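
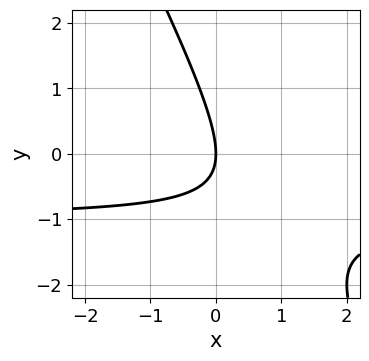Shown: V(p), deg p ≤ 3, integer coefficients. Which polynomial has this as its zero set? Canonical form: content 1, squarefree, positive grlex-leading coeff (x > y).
2*x*y + y^2 + 2*x

The degree is 2 — a generic line meets the curve in up to 2 points.
From the axis intercepts and sections: it meets the y-axis at y = 0 (among the integer gridlines); one x-axis crossing is at x = 0.
Together with the visible shape, these determine p as stated.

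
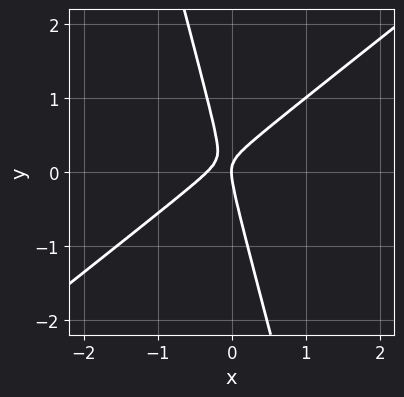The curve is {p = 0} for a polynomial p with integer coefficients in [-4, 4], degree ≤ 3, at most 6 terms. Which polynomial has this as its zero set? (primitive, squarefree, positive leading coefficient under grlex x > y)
3*x^2 - 3*x*y - y^2 + x

Degree: no degree-1 curve has this shape, so deg p = 2.
Checking where it meets the axes: it crosses the y-axis at the gridline y = 0; one x-axis crossing is at x = 0.
Together with the visible shape, these determine p as stated.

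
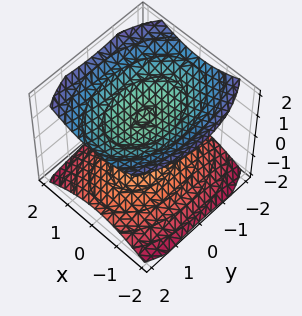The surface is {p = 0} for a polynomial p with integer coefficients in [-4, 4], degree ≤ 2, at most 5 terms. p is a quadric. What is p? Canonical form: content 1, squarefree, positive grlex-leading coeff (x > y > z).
2*x^2 + y^2 - 3*z^2 + 3

First, there are 2 components.
Then, the degree is 2 — two sheets facing apart; a quadric.
Then, symmetries: mirror symmetry x ↦ −x ⇒ only even powers of x; the z ↦ −z reflection is a symmetry, so z appears only in even powers; it's symmetric under y → −y, forcing even powers of y.
Next, observable constraints: it misses every integer gridline on the x-axis; among the integer gridlines, it crosses the z-axis at z ∈ {-1, 1}.
Finally, together with the visible shape, these determine p as stated.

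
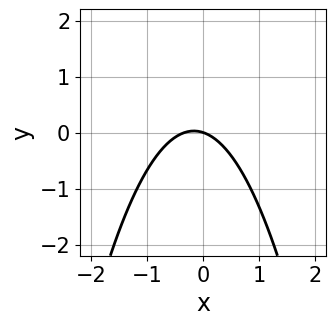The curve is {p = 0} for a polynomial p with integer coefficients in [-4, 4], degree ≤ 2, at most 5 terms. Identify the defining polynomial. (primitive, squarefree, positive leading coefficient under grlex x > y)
3*x^2 + x + 3*y

(a) deg p = 2.
(b) From the visible intercepts: it meets the y-axis at y = 0 (among the integer gridlines); one x-axis crossing is at x = 0.
(c) Putting this together gives p.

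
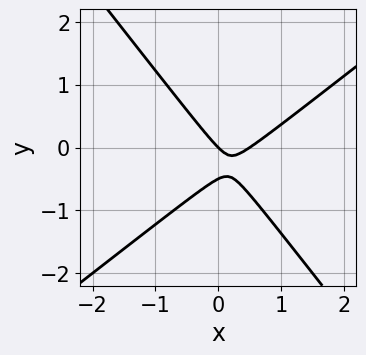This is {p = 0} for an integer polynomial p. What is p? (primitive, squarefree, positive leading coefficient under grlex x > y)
1. Degree: the shape is more complex than any degree-1 curve, so deg p = 2.
2. Against the integer gridlines: one x-axis crossing is at x = 0; one y-axis crossing is at y = 0.
3. Fitting integer coefficients to these (and the overall shape) gives p.

2*x^2 - x*y - 2*y^2 - x - y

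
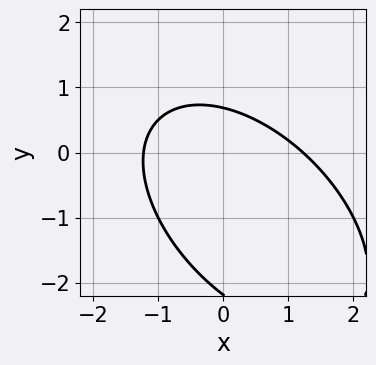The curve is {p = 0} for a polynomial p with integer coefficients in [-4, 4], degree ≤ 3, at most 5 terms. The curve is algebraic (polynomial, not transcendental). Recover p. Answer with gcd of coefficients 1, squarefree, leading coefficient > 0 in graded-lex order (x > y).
First, the degree is 2 — a generic line meets the curve in up to 2 points.
Finally, solving for integer coefficients yields p as stated.

2*x^2 + 2*x*y + 2*y^2 + 3*y - 3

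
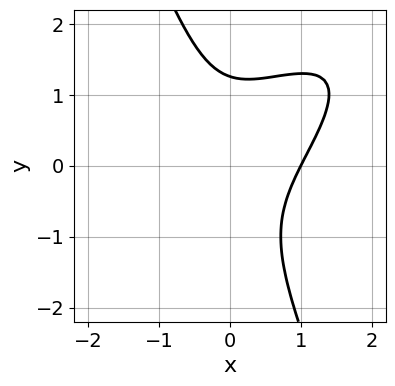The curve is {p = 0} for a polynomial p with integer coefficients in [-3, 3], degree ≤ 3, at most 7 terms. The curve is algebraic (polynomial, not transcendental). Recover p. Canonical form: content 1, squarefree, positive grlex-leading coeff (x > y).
2*x^3 - 3*x^2*y + x*y^2 + y^3 - 2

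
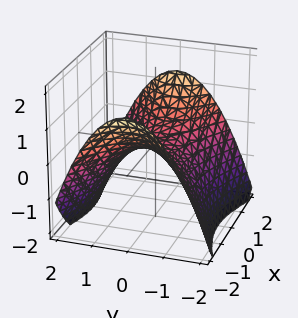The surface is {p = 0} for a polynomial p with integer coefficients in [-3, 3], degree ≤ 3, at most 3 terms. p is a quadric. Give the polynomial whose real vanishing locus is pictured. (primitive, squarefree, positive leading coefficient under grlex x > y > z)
1. The degree is 2 — a hyperbolic paraboloid; a quadric.
2. Symmetries: mirror symmetry x ↦ −x ⇒ only even powers of x; it's symmetric under y → −y, forcing even powers of y.
3. Reading off the gridlines: it crosses the z-axis at the gridline z = 0; one y-axis crossing is at y = 0.
4. Solving for integer coefficients yields p as stated.

x^2 - 2*y^2 - 3*z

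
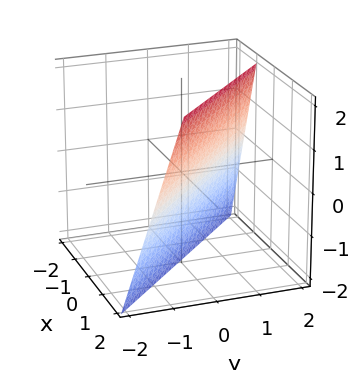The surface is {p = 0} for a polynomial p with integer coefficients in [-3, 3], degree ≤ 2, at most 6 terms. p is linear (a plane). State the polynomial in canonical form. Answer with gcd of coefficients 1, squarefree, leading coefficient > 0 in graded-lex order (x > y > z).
3*x + 3*y - z - 2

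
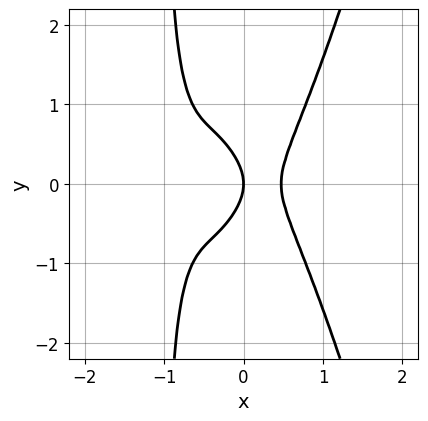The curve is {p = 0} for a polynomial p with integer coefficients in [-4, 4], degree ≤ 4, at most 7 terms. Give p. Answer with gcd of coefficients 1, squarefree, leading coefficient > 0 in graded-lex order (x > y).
3*x^4 + 3*x^3 - x*y^2 - y^2 - x

The degree is 4 — the shape is more complex than any degree-3 curve.
Symmetries: it's symmetric under y → −y, forcing even powers of y.
Observable constraints: it crosses the y-axis at the gridline y = 0; it meets the x-axis at x = 0 (among the integer gridlines).
Putting this together gives p.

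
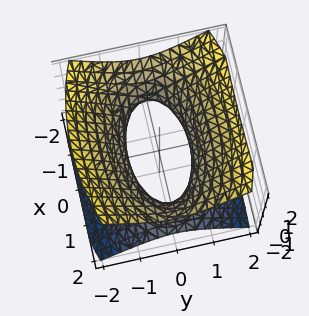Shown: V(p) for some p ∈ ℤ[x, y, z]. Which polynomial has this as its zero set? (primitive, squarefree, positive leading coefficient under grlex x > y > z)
x^2 + 3*y^2 - 3*z^2 - 2

First, degree: an hourglass — one-sheet hyperboloid; a quadric, so deg p = 2.
Next, symmetries: it's symmetric under z → −z, forcing even powers of z; mirror symmetry x ↦ −x ⇒ only even powers of x; the y ↦ −y reflection is a symmetry, so y appears only in even powers.
Then, reading off the gridlines: the surface avoids every integer z-axis point in the box.
Finally, fitting integer coefficients to these (and the overall shape) gives p.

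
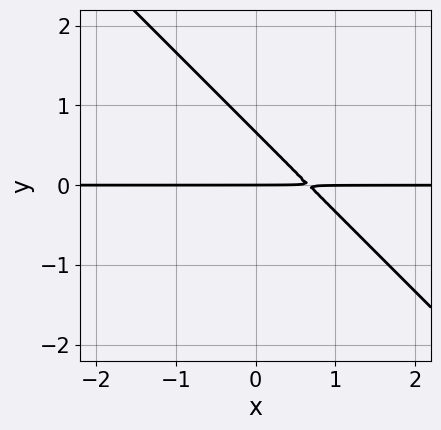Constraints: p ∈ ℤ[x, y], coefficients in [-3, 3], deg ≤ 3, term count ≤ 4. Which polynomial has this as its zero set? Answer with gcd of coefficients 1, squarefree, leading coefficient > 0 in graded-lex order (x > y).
(a) deg p = 2. The shape is more complex than any degree-1 curve.
(b) From the axis intercepts and sections: every point of the x-axis in the box is on the curve; it crosses the y-axis at the gridline y = 0.
(c) Solving for integer coefficients yields p as stated.

3*x*y + 3*y^2 - 2*y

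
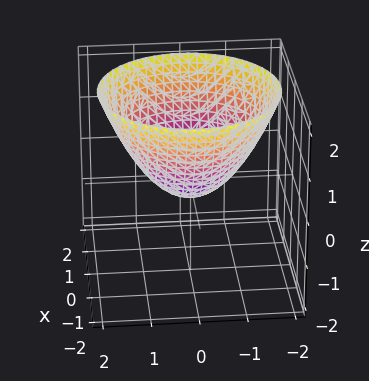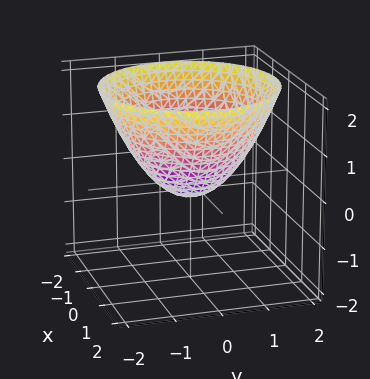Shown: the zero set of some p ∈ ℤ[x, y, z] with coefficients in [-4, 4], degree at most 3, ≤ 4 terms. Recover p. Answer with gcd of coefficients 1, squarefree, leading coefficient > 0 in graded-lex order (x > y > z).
2*x^2 + 2*y^2 - 3*z - 1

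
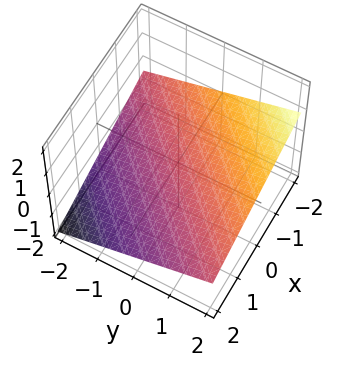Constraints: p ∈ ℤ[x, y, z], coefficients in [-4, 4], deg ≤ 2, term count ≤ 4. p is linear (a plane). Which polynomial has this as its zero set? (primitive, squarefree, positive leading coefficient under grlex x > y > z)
x - y + 3*z + 2

First, the degree is 1 — the surface is flat (a plane).
Then, observable constraints: one y-axis crossing is at y = 2; one x-axis crossing is at x = -2.
Finally, these observations pin down the coefficients.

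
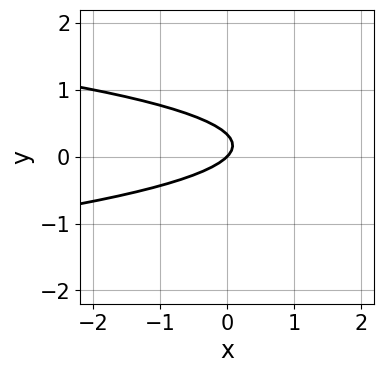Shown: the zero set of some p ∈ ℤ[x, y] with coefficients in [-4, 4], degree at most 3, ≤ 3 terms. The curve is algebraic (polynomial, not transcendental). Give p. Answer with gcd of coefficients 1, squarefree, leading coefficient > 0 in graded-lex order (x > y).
1. The degree is 2 — the shape is more complex than any degree-1 curve.
2. Observable constraints: it crosses the y-axis at the gridline y = 0; it meets the x-axis at x = 0 (among the integer gridlines).
3. The integer polynomial consistent with all of this is the stated p.

3*y^2 + x - y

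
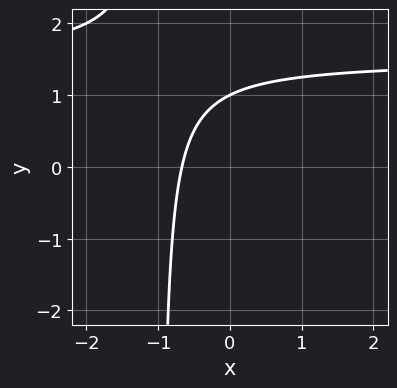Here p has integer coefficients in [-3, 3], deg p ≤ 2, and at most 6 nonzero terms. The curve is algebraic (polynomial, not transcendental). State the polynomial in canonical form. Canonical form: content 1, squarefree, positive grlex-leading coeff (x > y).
2*x*y - 3*x + 2*y - 2

(a) The degree is 2 — no degree-1 curve has this shape.
(b) Against the integer gridlines: one y-axis crossing is at y = 1.
(c) These observations pin down the coefficients.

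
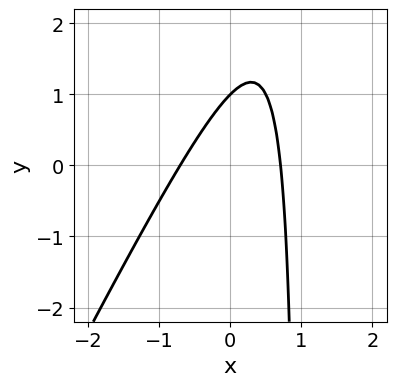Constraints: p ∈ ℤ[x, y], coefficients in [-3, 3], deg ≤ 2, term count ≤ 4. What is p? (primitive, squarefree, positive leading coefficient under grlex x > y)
2*x^2 - x*y + y - 1

(a) The degree is 2 — no degree-1 curve has this shape.
(b) Observable constraints: one y-axis crossing is at y = 1.
(c) Fitting integer coefficients to these (and the overall shape) gives p.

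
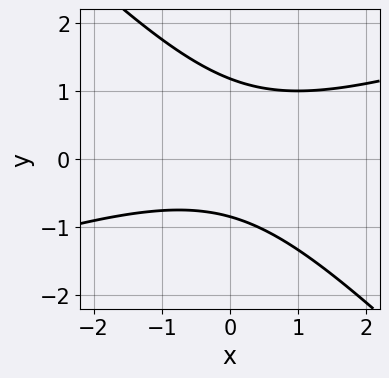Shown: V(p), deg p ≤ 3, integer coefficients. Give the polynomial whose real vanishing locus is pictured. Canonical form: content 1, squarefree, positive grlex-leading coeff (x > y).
x^2 - 2*x*y - 3*y^2 + y + 3

First, deg p = 2.
Next, observable constraints: the curve avoids every integer x-axis point in the box.
Finally, solving for integer coefficients yields p as stated.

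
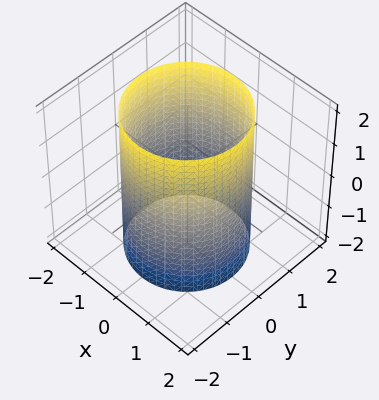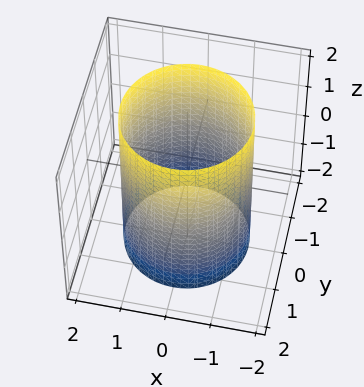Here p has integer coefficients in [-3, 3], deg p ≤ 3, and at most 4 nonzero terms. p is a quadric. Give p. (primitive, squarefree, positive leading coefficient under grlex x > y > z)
First, degree: a cylinder; a quadric, so deg p = 2.
Next, symmetries: it's symmetric under z → −z, forcing even powers of z; rotational symmetry about the z-axis ⇒ p depends on x, y only through x² + y².
Then, against the integer gridlines: the surface avoids every integer z-axis point in the box; a circular section at z = 1 has radius between 1 and 2.
Finally, putting this together gives p.

x^2 + y^2 - 2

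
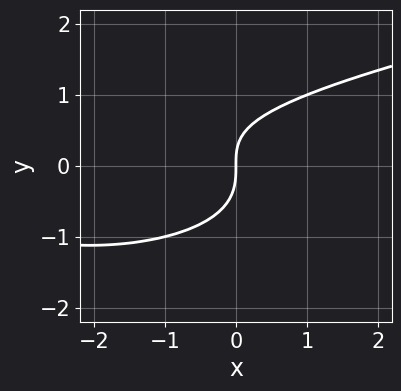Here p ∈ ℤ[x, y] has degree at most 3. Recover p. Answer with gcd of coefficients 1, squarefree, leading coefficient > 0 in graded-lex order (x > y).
1. deg p = 3.
2. Against the integer gridlines: one y-axis crossing is at y = 0; it crosses the x-axis at the gridline x = 0.
3. Assembling these constraints gives the stated polynomial.

3*y^3 - x^2 + x*y - 3*x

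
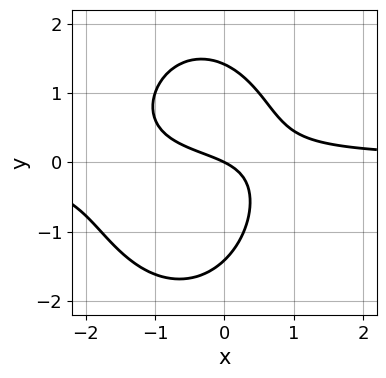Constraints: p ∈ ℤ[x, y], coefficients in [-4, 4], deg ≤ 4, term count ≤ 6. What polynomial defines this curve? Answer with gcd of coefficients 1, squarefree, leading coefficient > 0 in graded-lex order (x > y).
First, deg p = 3. A generic line meets the curve in up to 3 points.
Next, observable constraints: one y-axis crossing is at y = 0; it meets the x-axis at x = 0 (among the integer gridlines).
Finally, assembling these constraints gives the stated polynomial.

2*x^2*y + y^3 + 2*x*y - x - 2*y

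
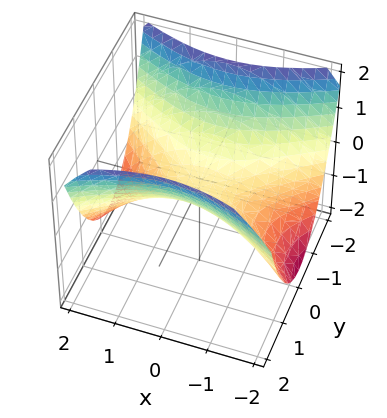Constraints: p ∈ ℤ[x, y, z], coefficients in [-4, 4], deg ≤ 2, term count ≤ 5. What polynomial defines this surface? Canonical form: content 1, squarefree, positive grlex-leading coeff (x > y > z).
x^2 - 2*y^2 + 3*z

1. deg p = 2. A hyperbolic paraboloid; a quadric.
2. Symmetries: it's symmetric under y → −y, forcing even powers of y; it's symmetric under x → −x, forcing even powers of x.
3. From the axis intercepts and sections: it crosses the z-axis at the gridline z = 0; it meets the y-axis at y = 0 (among the integer gridlines); one x-axis crossing is at x = 0.
4. Together with the visible shape, these determine p as stated.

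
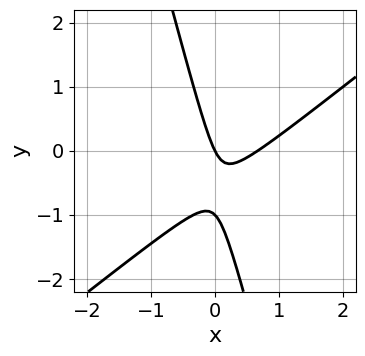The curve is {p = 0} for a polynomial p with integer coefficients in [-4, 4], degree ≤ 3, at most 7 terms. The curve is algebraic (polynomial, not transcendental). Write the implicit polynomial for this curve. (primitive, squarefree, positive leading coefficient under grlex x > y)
3*x^2 - 3*x*y - y^2 - 2*x - y

(a) The degree is 2 — the shape is more complex than any degree-1 curve.
(b) Observable constraints: it meets the x-axis at x = 0 (among the integer gridlines); the y-axis gridline crossings are at y ∈ {-1, 0}.
(c) Solving for integer coefficients yields p as stated.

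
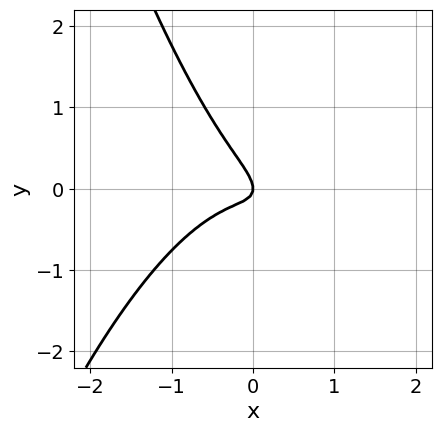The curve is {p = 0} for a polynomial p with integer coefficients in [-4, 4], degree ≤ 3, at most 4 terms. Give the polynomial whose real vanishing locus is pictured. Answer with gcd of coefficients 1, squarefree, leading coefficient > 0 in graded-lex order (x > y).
3*x^3 + 3*x*y + 3*y^2 + x

Degree: no degree-2 curve has this shape, so deg p = 3.
From the axis intercepts and sections: one y-axis crossing is at y = 0; one x-axis crossing is at x = 0.
Together with the visible shape, these determine p as stated.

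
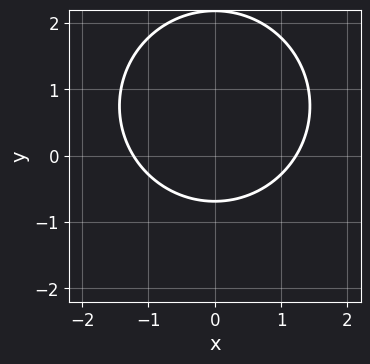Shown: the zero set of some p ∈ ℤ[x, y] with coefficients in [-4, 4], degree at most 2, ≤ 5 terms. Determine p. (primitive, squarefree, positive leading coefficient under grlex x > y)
2*x^2 + 2*y^2 - 3*y - 3

1. The degree is 2 — the shape is more complex than any degree-1 curve.
2. Symmetries: mirror symmetry x ↦ −x ⇒ only even powers of x.
3. Fitting integer coefficients to these (and the overall shape) gives p.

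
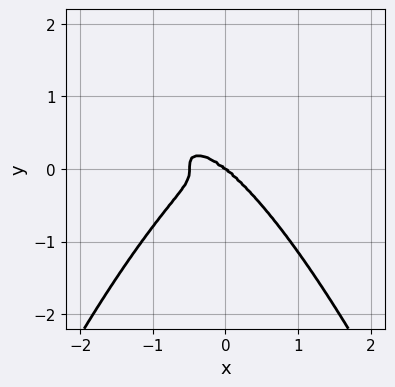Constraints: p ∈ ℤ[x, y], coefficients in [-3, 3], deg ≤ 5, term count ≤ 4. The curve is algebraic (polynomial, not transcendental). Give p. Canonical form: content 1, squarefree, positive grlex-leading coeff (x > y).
First, deg p = 4. No degree-3 curve has this shape.
Next, against the integer gridlines: it crosses the x-axis at the gridline x = 0; one y-axis crossing is at y = 0.
Finally, putting this together gives p.

2*x^4 + x^3 + 2*y^3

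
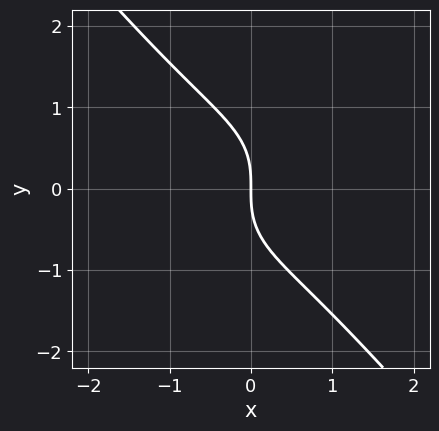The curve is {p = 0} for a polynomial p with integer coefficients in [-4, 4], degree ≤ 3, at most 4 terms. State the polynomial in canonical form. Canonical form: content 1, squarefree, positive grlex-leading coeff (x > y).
First, degree: a generic line meets the curve in up to 3 points, so deg p = 3.
Next, from the visible intercepts: it crosses the y-axis at the gridline y = 0; one x-axis crossing is at x = 0.
Finally, these observations pin down the coefficients.

2*x^3 + x*y^2 + 2*y^3 + 3*x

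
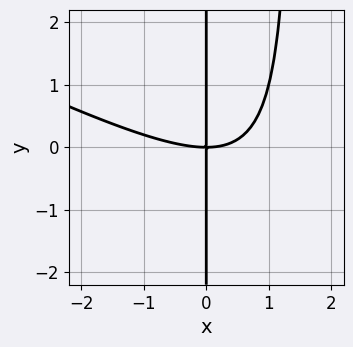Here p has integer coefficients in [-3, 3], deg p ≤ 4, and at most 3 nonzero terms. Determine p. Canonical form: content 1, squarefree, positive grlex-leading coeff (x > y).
(a) The degree is 3 — a generic line meets the curve in up to 3 points.
(b) Observable constraints: it meets the x-axis at x = 0 (among the integer gridlines); every point of the y-axis in the box is on the curve.
(c) These observations pin down the coefficients.

x^3 + 2*x^2*y - 3*x*y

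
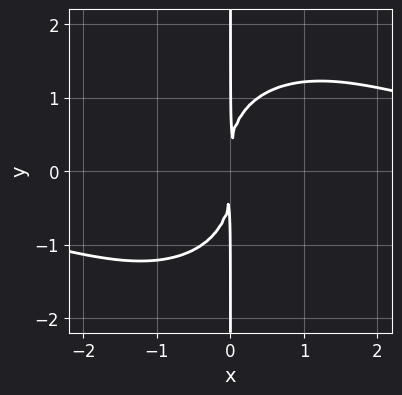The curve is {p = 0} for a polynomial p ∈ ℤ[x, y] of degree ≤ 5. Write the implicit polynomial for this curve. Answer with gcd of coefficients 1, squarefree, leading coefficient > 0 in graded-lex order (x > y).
(a) The degree is 4 — no degree-3 curve has this shape.
(b) From the visible intercepts: the visible y-axis segment lies entirely on the curve.
(c) Putting this together gives p.

x^3*y + x*y^3 - 3*x^2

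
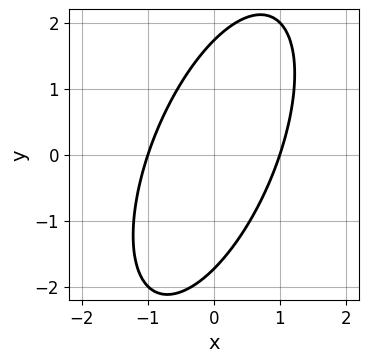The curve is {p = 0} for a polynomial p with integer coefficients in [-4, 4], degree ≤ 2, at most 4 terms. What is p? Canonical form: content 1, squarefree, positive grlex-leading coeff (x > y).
3*x^2 - 2*x*y + y^2 - 3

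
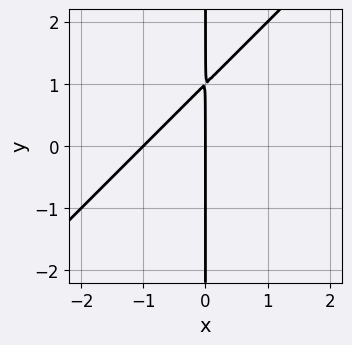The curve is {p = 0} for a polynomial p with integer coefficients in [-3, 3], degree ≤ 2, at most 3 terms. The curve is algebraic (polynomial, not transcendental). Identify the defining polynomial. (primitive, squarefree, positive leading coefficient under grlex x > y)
x^2 - x*y + x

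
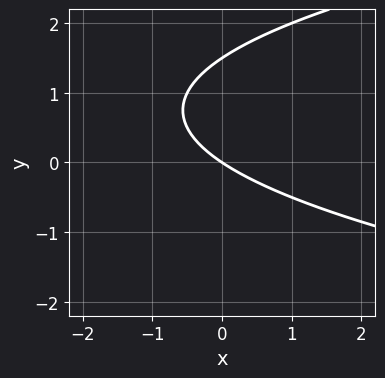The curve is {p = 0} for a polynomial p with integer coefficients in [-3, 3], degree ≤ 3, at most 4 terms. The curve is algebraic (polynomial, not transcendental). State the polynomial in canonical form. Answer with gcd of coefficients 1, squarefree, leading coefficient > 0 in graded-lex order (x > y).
2*y^2 - 2*x - 3*y

First, degree: no degree-1 curve has this shape, so deg p = 2.
Then, from the visible intercepts: it meets the x-axis at x = 0 (among the integer gridlines); one y-axis crossing is at y = 0.
Finally, matching integer coefficients to the picture gives p.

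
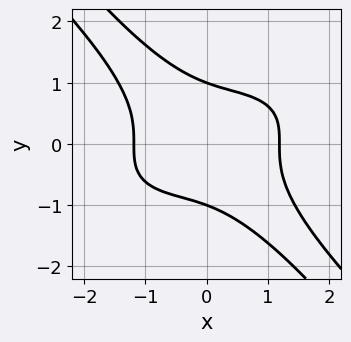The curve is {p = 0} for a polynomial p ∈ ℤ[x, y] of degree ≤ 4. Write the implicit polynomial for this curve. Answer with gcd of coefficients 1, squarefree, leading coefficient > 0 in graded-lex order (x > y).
First, the degree is 4 — a generic line meets the curve in up to 4 points.
Then, from the axis intercepts and sections: the y-axis gridline crossings are at y ∈ {-1, 1}.
Finally, solving for integer coefficients yields p as stated.

x^4 + 3*x*y^3 + 2*y^4 - 2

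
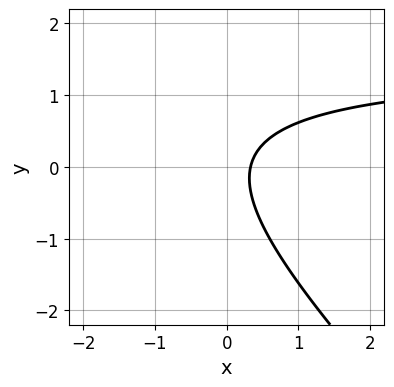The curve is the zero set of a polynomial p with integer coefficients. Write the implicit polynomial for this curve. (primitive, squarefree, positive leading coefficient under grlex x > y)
2*x*y + 2*y^2 - 3*x + 1

(a) The degree is 2 — the shape is more complex than any degree-1 curve.
(b) From the axis intercepts and sections: the curve avoids every integer y-axis point in the box.
(c) Assembling these constraints gives the stated polynomial.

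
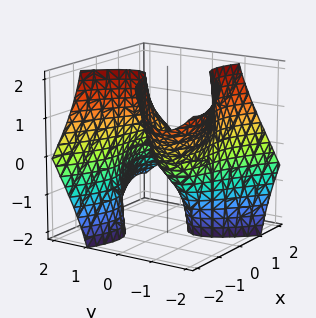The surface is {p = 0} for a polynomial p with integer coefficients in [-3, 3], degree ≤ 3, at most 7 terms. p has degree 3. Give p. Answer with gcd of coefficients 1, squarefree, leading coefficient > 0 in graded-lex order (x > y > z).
x^3 + 3*x*y*z + 2*y^3 - 3*y + z

First, deg p = 3. The shape is more complex than any degree-2 surface.
Then, observable constraints: one x-axis crossing is at x = 0; one z-axis crossing is at z = 0; it meets the y-axis at y = 0 (among the integer gridlines).
Finally, the integer polynomial consistent with all of this is the stated p.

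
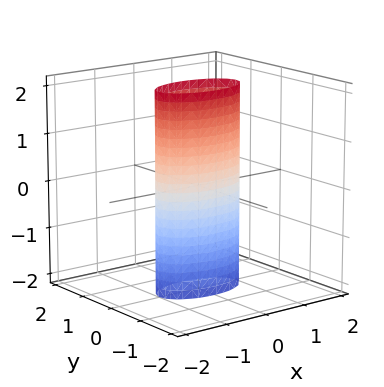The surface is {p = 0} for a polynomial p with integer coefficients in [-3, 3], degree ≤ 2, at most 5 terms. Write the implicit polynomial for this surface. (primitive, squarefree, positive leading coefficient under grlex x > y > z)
x^2 + 3*y^2 - 1

Degree: constant cross-section along one axis; a quadric, so deg p = 2.
Symmetries: the z ↦ −z reflection is a symmetry, so z appears only in even powers; the x ↦ −x reflection is a symmetry, so x appears only in even powers; mirror symmetry y ↦ −y ⇒ only even powers of y.
From the axis intercepts and sections: it misses every integer gridline on the z-axis; the x-axis gridline crossings are at x ∈ {-1, 1}.
Solving for integer coefficients yields p as stated.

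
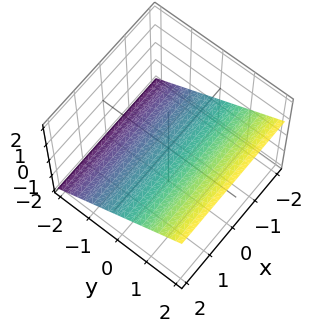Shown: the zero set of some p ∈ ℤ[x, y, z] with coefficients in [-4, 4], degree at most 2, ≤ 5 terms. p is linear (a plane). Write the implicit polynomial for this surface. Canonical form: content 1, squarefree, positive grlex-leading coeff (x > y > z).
First, the degree is 1 — the surface is flat (a plane).
Then, from the axis intercepts and sections: one y-axis crossing is at y = 1; it misses every integer gridline on the x-axis.
Finally, together with the visible shape, these determine p as stated.

2*y - 3*z - 2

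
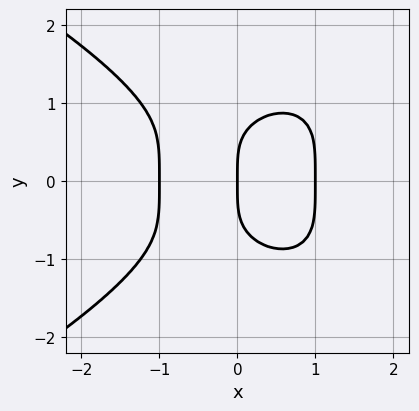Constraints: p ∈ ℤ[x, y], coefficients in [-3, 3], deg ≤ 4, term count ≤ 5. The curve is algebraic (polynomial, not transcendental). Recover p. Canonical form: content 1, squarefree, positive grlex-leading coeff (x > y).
2*y^4 + 3*x^3 - 3*x

1. Degree: the shape is more complex than any degree-3 curve, so deg p = 4.
2. Symmetries: it's symmetric under y → −y, forcing even powers of y.
3. Checking where it meets the axes: it crosses the y-axis at the gridline y = 0; the x-axis gridline crossings are at x ∈ {-1, 0, 1}.
4. Fitting integer coefficients to these (and the overall shape) gives p.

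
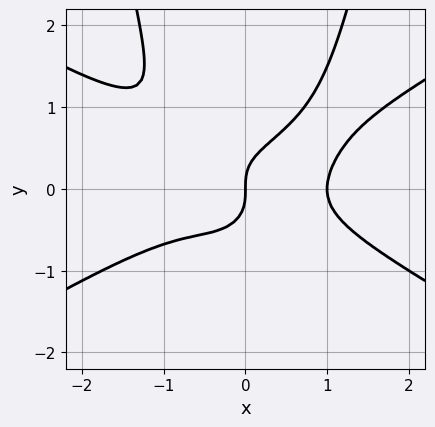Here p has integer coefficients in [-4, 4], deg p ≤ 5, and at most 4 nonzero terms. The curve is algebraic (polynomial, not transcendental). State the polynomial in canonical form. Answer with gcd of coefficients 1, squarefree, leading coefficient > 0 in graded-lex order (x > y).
x^4 - 3*x^2*y^2 + 2*y^3 - x

The degree is 4 — a generic line meets the curve in up to 4 points.
From the visible intercepts: the x-axis gridline crossings are at x ∈ {0, 1}; it meets the y-axis at y = 0 (among the integer gridlines).
Solving for integer coefficients yields p as stated.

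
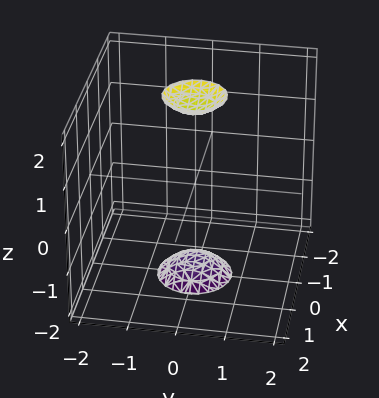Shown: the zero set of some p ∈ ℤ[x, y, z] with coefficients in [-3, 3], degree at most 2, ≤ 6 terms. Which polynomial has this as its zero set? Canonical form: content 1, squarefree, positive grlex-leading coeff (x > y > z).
The picture has 2 separate pieces. They look like related sheets of one shape, so recover p as a whole.
The degree is 2 — two separate bowl-shaped sheets opening away from each other; a quadric.
By symmetry, the surface is invariant under rotation about z: p = q(x² + y², z); the z ↦ −z reflection is a symmetry, so z appears only in even powers.
From the axis intercepts and sections: a circular section at z = 2 has radius between 0 and 1; the surface avoids every integer x-axis point in the box.
These observations pin down the coefficients.

3*x^2 + 3*y^2 - z^2 + 3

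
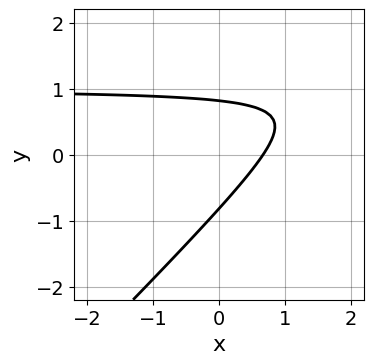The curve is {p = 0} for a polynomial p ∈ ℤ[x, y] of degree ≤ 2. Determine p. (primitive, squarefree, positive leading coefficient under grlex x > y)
(a) deg p = 2. A generic line meets the curve in up to 2 points.
(b) Solving for integer coefficients yields p as stated.

3*x*y - 3*y^2 - 3*x + 2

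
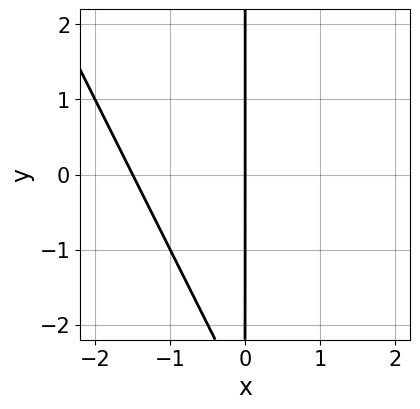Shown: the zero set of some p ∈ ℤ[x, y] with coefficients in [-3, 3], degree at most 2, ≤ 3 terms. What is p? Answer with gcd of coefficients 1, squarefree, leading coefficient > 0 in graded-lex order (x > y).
2*x^2 + x*y + 3*x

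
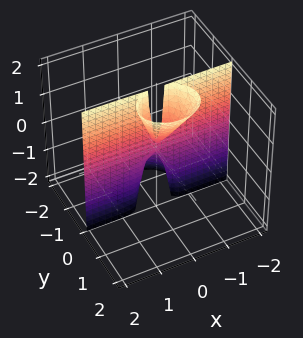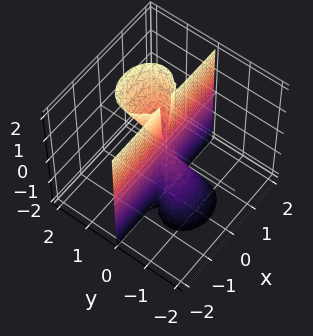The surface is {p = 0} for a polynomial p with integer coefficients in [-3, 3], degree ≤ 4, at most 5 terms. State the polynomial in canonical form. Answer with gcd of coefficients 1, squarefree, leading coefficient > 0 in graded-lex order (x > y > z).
First, degree: the shape is more complex than any degree-2 surface, so deg p = 3.
Then, against the integer gridlines: every point of the z-axis in the box is on the surface; the visible x-axis segment lies entirely on the surface; it crosses the y-axis at the gridline y = 0.
Finally, together with the visible shape, these determine p as stated.

2*x^2*y + 3*y^3 - 2*y^2*z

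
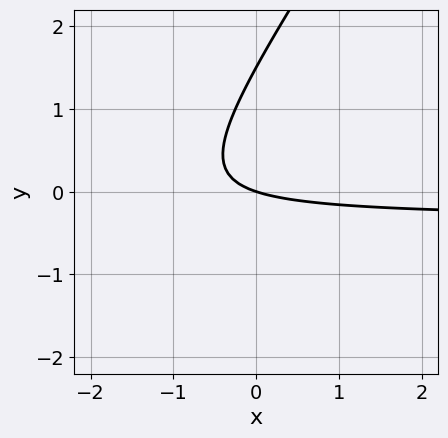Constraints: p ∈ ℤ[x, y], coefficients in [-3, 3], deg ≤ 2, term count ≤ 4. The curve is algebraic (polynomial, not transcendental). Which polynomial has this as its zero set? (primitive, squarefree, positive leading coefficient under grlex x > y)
(a) deg p = 2.
(b) Observable constraints: it meets the x-axis at x = 0 (among the integer gridlines); it meets the y-axis at y = 0 (among the integer gridlines).
(c) Putting this together gives p.

3*x*y - 2*y^2 + x + 3*y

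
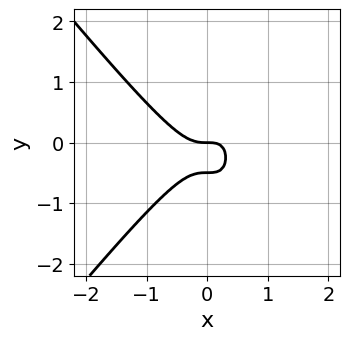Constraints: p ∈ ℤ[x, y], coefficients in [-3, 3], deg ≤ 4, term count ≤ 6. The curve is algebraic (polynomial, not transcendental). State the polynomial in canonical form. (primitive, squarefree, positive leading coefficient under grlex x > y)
3*x^3 - 2*x*y^2 - x*y + 2*y^2 + y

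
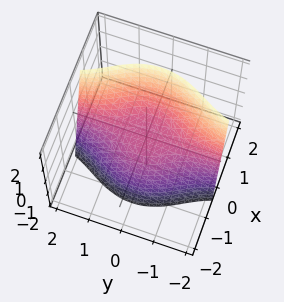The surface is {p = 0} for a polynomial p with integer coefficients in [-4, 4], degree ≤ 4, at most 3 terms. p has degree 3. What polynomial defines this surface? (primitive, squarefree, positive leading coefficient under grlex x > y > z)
x^3 + x*y^2 - z

(a) deg p = 3. The shape is more complex than any degree-2 surface.
(b) Checking where it meets the axes: it meets the x-axis at x = 0 (among the integer gridlines); it crosses the z-axis at the gridline z = 0; the visible y-axis segment lies entirely on the surface.
(c) Matching integer coefficients to the picture gives p.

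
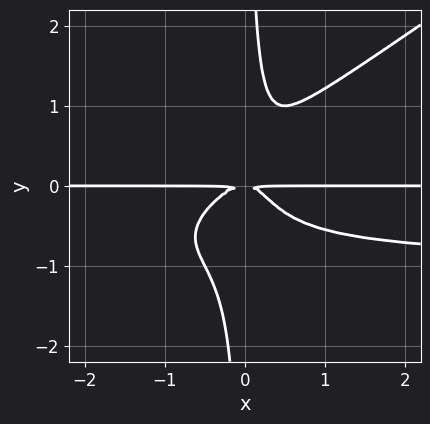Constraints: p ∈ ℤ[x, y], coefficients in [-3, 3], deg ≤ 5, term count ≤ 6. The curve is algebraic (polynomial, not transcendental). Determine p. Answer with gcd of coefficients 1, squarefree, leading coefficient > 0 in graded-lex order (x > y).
deg p = 4. A generic line meets the curve in up to 4 points.
Observable constraints: the visible x-axis segment lies entirely on the curve.
Matching integer coefficients to the picture gives p.

2*x^2*y^2 - 3*x*y^3 + 2*x^2*y - x*y^2 + y^2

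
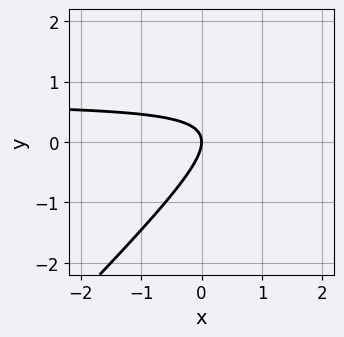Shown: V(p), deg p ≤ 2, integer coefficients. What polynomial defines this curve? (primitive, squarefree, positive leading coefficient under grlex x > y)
First, degree: a generic line meets the curve in up to 2 points, so deg p = 2.
Next, checking where it meets the axes: it crosses the x-axis at the gridline x = 0; one y-axis crossing is at y = 0.
Finally, together with the visible shape, these determine p as stated.

3*x*y - 3*y^2 - 2*x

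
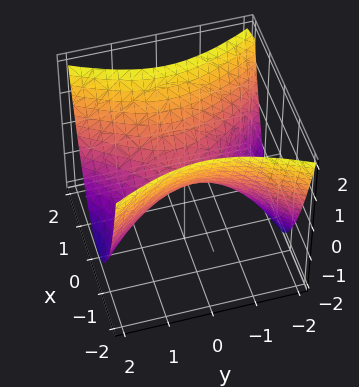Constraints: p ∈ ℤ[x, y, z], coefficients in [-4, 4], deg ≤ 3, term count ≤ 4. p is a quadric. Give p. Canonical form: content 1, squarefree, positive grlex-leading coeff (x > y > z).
(a) The degree is 2 — a saddle surface; a quadric.
(b) Symmetries: mirror symmetry y ↦ −y ⇒ only even powers of y; mirror symmetry x ↦ −x ⇒ only even powers of x.
(c) From the visible intercepts: it crosses the x-axis at the gridline x = 0; it crosses the z-axis at the gridline z = 0; it crosses the y-axis at the gridline y = 0.
(d) Solving for integer coefficients yields p as stated.

2*x^2 - y^2 - 2*z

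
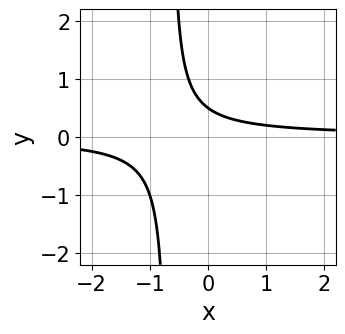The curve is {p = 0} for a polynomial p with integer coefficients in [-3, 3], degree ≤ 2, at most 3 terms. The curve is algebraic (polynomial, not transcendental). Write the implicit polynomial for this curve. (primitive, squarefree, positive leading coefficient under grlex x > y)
3*x*y + 2*y - 1

1. The degree is 2 — a generic line meets the curve in up to 2 points.
2. Observable constraints: it misses every integer gridline on the x-axis.
3. These observations pin down the coefficients.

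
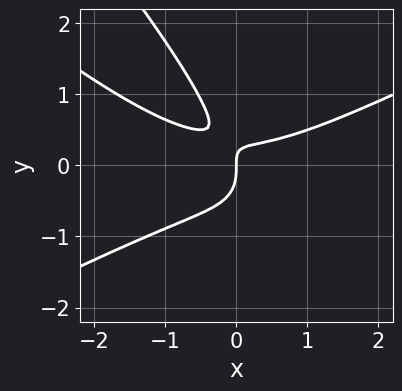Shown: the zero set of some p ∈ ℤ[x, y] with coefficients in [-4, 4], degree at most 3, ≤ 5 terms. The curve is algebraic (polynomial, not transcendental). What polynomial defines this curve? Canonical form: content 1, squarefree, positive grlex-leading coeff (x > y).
The degree is 3 — the shape is more complex than any degree-2 curve.
Observable constraints: it meets the y-axis at y = 0 (among the integer gridlines); it crosses the x-axis at the gridline x = 0.
Putting this together gives p.

x^3 - 3*x*y^2 - 2*y^3 - 2*x*y + x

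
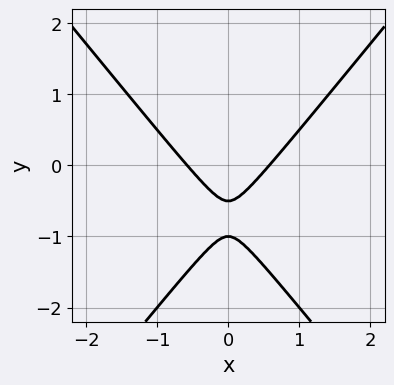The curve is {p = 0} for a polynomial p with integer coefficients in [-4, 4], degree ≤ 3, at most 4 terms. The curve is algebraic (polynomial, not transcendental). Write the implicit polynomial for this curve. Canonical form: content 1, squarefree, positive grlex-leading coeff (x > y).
3*x^2 - 2*y^2 - 3*y - 1

First, degree: a generic line meets the curve in up to 2 points, so deg p = 2.
Then, symmetries: mirror symmetry x ↦ −x ⇒ only even powers of x.
Next, from the visible intercepts: it meets the y-axis at y = -1 (among the integer gridlines).
Finally, fitting integer coefficients to these (and the overall shape) gives p.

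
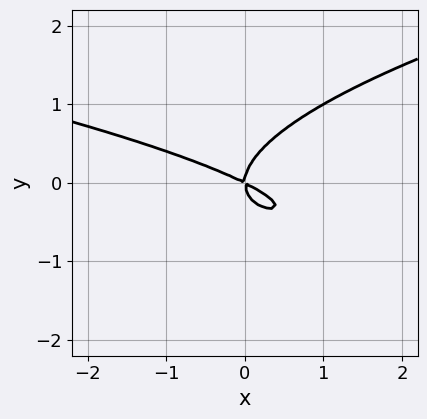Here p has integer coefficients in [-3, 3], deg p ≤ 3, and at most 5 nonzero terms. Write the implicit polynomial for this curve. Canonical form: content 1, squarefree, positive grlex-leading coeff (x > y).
3*y^3 - x^2 - 2*x*y

(a) Degree: a generic line meets the curve in up to 3 points, so deg p = 3.
(b) Against the integer gridlines: one y-axis crossing is at y = 0; it crosses the x-axis at the gridline x = 0.
(c) Solving for integer coefficients yields p as stated.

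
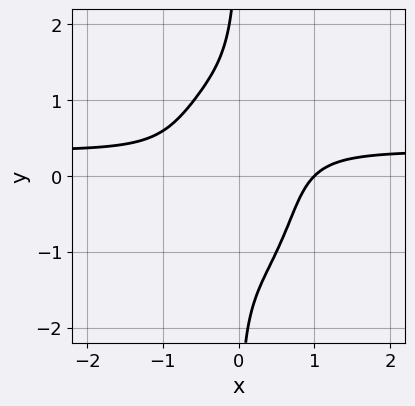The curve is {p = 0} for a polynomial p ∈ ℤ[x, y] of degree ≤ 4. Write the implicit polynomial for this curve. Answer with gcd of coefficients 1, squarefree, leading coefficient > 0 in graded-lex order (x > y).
3*x^3*y + x*y^3 - x^3 + 1

First, degree: no degree-3 curve has this shape, so deg p = 4.
Next, checking where it meets the axes: the curve avoids every integer y-axis point in the box; it crosses the x-axis at the gridline x = 1.
Finally, putting this together gives p.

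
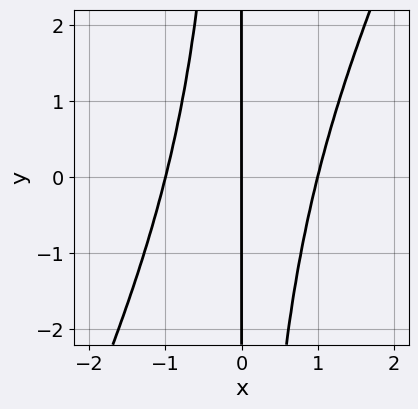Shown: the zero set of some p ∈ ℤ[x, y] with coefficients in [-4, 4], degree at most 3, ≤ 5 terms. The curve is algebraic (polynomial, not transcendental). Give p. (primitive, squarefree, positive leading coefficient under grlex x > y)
(a) Degree: a generic line meets the curve in up to 3 points, so deg p = 3.
(b) Checking where it meets the axes: among the integer gridlines, it crosses the x-axis at x ∈ {-1, 0, 1}; the visible y-axis segment lies entirely on the curve.
(c) These observations pin down the coefficients.

2*x^3 - x^2*y - 2*x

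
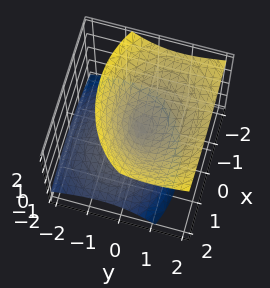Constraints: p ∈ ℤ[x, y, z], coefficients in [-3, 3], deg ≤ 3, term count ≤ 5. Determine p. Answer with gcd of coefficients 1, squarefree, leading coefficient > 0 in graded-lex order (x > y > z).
2*x^2 + x*z + 3*y^2 - 3*y*z - 3*z^2

(a) Degree: a generic line meets the surface in up to 2 points, so deg p = 2.
(b) Checking where it meets the axes: it meets the y-axis at y = 0 (among the integer gridlines); one x-axis crossing is at x = 0; it meets the z-axis at z = 0 (among the integer gridlines).
(c) The integer polynomial consistent with all of this is the stated p.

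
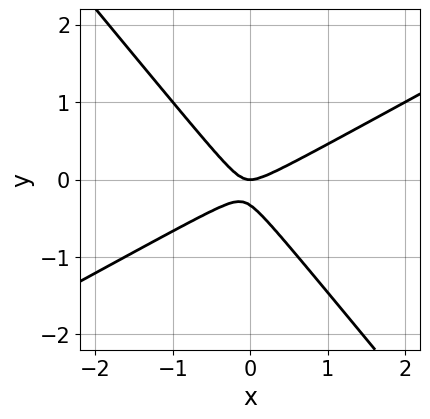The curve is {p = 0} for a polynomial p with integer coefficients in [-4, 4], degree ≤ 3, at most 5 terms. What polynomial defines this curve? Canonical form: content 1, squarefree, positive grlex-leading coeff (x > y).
1. deg p = 2. No degree-1 curve has this shape.
2. From the visible intercepts: it meets the y-axis at y = 0 (among the integer gridlines); it meets the x-axis at x = 0 (among the integer gridlines).
3. Assembling these constraints gives the stated polynomial.

2*x^2 - 2*x*y - 3*y^2 - y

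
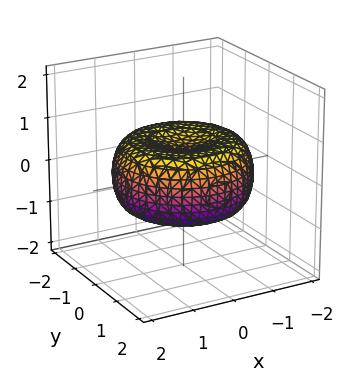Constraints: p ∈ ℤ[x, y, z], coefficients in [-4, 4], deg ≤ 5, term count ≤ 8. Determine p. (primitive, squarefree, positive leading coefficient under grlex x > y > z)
x^4 + 2*x^2*y^2 + y^4 - 2*x^2 - 2*y^2 + 3*z^2 - 1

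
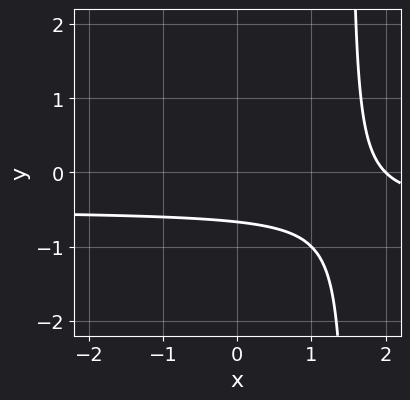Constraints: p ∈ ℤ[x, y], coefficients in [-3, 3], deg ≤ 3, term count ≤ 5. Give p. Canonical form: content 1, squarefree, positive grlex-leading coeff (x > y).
Degree: a generic line meets the curve in up to 2 points, so deg p = 2.
From the visible intercepts: it crosses the x-axis at the gridline x = 2.
The integer polynomial consistent with all of this is the stated p.

2*x*y + x - 3*y - 2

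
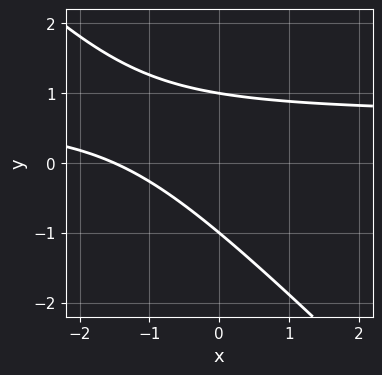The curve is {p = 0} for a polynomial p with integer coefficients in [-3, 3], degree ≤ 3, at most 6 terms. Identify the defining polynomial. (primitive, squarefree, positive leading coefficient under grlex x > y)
(a) deg p = 2.
(b) Reading off the gridlines: among the integer gridlines, it crosses the y-axis at y ∈ {-1, 1}.
(c) Matching integer coefficients to the picture gives p.

3*x*y + 3*y^2 - 2*x - 3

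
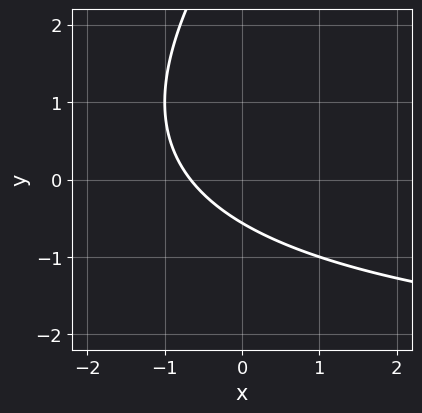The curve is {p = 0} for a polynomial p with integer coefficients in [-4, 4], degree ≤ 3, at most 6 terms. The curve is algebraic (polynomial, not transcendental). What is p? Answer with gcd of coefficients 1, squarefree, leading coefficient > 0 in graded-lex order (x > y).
1. The degree is 2 — a generic line meets the curve in up to 2 points.
2. Solving for integer coefficients yields p as stated.

x*y - y^2 + 3*x + 3*y + 2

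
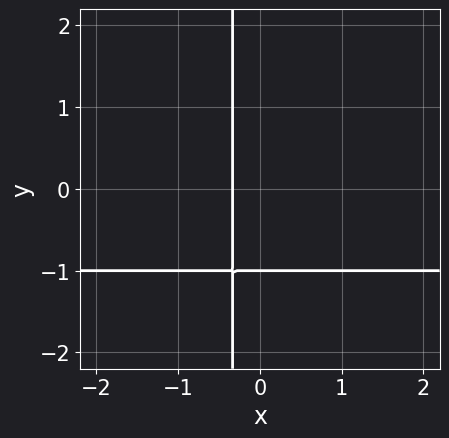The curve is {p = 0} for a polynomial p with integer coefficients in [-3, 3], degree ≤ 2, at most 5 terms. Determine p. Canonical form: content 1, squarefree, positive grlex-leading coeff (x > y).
The degree is 2 — a generic line meets the curve in up to 2 points.
Against the integer gridlines: it crosses the y-axis at the gridline y = -1.
Fitting integer coefficients to these (and the overall shape) gives p.

3*x*y + 3*x + y + 1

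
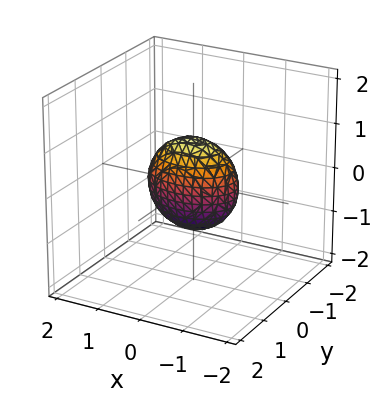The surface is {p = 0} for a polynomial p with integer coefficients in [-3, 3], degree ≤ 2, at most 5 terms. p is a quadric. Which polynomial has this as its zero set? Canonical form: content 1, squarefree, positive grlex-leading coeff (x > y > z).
(a) Degree: bounded and convex; a quadric, so deg p = 2.
(b) Symmetries: it's symmetric under x → −x, forcing even powers of x; it's symmetric under y → −y, forcing even powers of y; it's symmetric under z → −z, forcing even powers of z.
(c) Observable constraints: the z-axis gridline crossings are at z ∈ {-1, 1}; the x-axis gridline crossings are at x ∈ {-1, 1}.
(d) Fitting integer coefficients to these (and the overall shape) gives p.

x^2 + 2*y^2 + z^2 - 1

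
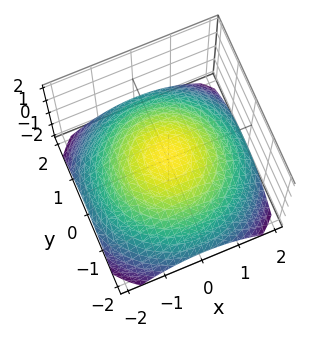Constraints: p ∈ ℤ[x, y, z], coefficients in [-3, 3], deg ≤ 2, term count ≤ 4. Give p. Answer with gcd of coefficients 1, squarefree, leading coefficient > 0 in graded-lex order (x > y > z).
x^2 + y^2 + 3*z - 1

(a) The degree is 2 — the shape is more complex than any degree-1 surface.
(b) Symmetry: the surface is invariant under rotation about z: p = q(x² + y², z).
(c) From the axis intercepts and sections: among the integer gridlines, it crosses the x-axis at x ∈ {-1, 1}; among the integer gridlines, it crosses the y-axis at y ∈ {-1, 1}.
(d) The integer polynomial consistent with all of this is the stated p.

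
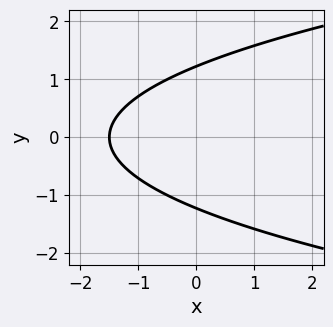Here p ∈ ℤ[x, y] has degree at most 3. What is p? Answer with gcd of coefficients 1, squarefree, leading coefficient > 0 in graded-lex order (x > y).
2*y^2 - 2*x - 3

1. deg p = 2.
2. Symmetries: it's symmetric under y → −y, forcing even powers of y.
3. Fitting integer coefficients to these (and the overall shape) gives p.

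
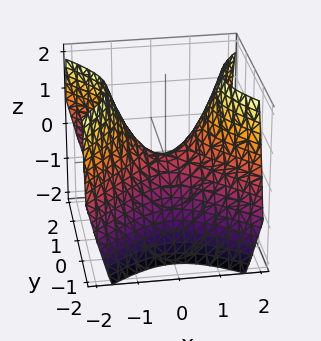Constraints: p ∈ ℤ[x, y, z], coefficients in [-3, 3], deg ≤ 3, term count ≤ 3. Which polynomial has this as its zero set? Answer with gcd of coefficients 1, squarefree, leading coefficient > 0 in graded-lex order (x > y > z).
x^2 - y^2 - z

deg p = 2. A hyperbolic paraboloid; a quadric.
Symmetries: it's symmetric under x → −x, forcing even powers of x; the y ↦ −y reflection is a symmetry, so y appears only in even powers.
Against the integer gridlines: one x-axis crossing is at x = 0; it crosses the y-axis at the gridline y = 0; it meets the z-axis at z = 0 (among the integer gridlines).
Matching integer coefficients to the picture gives p.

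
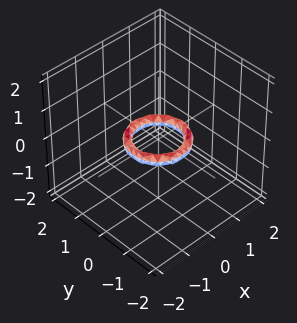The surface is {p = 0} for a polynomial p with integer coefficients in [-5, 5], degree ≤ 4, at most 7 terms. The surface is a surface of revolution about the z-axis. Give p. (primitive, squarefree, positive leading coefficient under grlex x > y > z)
The degree is 4 — the shape is more complex than any degree-3 surface.
Symmetries: the surface is invariant under rotation about z: p = q(x² + y², z).
Observable constraints: among the integer gridlines, it crosses the x-axis at x ∈ {-1, 1}; a circular section at z = 0 has radius between 0 and 1; no z-intercept at any integer in the box.
Solving for integer coefficients yields p as stated. Check: (0, -1, 0) on the y-axis lies on the surface, and p(0, -1, 0) = 0. ✓

2*x^4 + 4*x^2*y^2 + 2*y^4 - 3*x^2 - 3*y^2 + 3*z^2 + 1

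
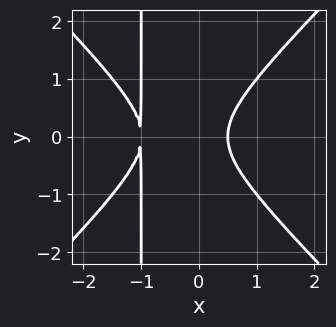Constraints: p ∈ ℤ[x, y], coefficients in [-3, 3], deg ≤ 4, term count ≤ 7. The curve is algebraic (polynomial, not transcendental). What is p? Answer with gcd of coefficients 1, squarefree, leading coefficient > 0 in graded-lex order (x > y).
1. The degree is 3 — no degree-2 curve has this shape.
2. Symmetries: it's symmetric under y → −y, forcing even powers of y.
3. Against the integer gridlines: one x-axis crossing is at x = -1; no y-intercept at any integer in the box.
4. Assembling these constraints gives the stated polynomial.

2*x^3 - 2*x*y^2 + 3*x^2 - 2*y^2 - 1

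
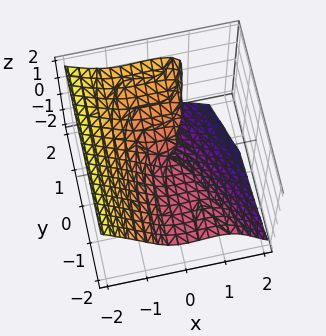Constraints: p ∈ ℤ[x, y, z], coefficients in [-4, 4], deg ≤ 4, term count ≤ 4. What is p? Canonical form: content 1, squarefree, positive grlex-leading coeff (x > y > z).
2*x^3 + x^2*y + 2*z^3 - 2*y*z

deg p = 3.
Checking where it meets the axes: every point of the y-axis in the box is on the surface; it meets the x-axis at x = 0 (among the integer gridlines); it meets the z-axis at z = 0 (among the integer gridlines).
These observations pin down the coefficients.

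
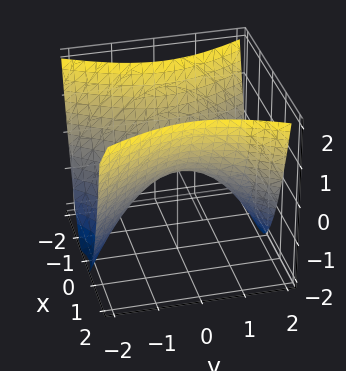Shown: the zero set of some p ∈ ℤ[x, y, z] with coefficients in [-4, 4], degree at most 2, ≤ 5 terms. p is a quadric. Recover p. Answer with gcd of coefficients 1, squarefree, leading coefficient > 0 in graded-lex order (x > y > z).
2*x^2 - y^2 - 2*z

First, deg p = 2. A hyperbolic paraboloid; a quadric.
Then, symmetries: it's symmetric under x → −x, forcing even powers of x; mirror symmetry y ↦ −y ⇒ only even powers of y.
Then, from the visible intercepts: it crosses the y-axis at the gridline y = 0; it meets the z-axis at z = 0 (among the integer gridlines); it meets the x-axis at x = 0 (among the integer gridlines).
Finally, putting this together gives p.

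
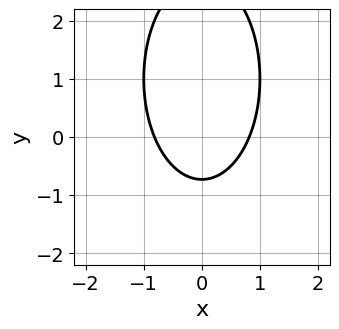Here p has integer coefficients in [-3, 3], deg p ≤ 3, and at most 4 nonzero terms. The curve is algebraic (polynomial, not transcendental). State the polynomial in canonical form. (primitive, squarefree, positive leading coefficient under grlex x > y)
3*x^2 + y^2 - 2*y - 2

1. deg p = 2. The shape is more complex than any degree-1 curve.
2. Symmetries: it's symmetric under x → −x, forcing even powers of x.
3. The integer polynomial consistent with all of this is the stated p.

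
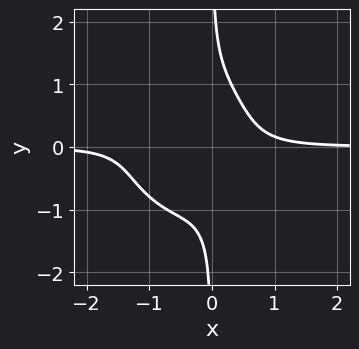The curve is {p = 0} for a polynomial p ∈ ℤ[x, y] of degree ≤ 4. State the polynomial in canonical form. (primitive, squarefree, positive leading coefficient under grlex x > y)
3*x^3*y + 2*x*y^3 + 3*x^2*y - 1

(a) Degree: no degree-3 curve has this shape, so deg p = 4.
(b) Against the integer gridlines: no x-intercept at any integer in the box; no y-intercept at any integer in the box.
(c) The integer polynomial consistent with all of this is the stated p.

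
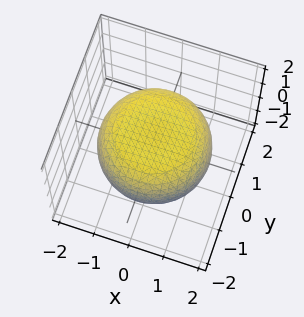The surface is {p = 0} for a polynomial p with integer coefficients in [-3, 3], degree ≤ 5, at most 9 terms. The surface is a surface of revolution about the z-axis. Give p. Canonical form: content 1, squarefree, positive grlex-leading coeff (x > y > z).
First, the degree is 4 — a generic line meets the surface in up to 4 points.
Next, symmetries: rotational symmetry about the z-axis ⇒ p depends on x, y only through x² + y².
Next, from the visible intercepts: the z-axis gridline crossings are at z ∈ {-1, 1}; a circular section at z = 0 has radius between 1 and 2.
Finally, assembling these constraints gives the stated polynomial.

x^4 + 2*x^2*y^2 + y^4 - x^2 - y^2 + 3*z^2 - 3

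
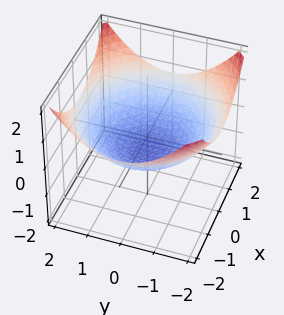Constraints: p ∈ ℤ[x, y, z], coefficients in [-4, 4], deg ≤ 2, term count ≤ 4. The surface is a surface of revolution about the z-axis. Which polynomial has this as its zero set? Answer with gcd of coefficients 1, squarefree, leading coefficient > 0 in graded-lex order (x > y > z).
x^2 + y^2 - 3*z - 2

First, degree: no degree-1 surface has this shape, so deg p = 2.
Then, symmetries: every cross-section ⟂ z is a circle, so x, y appear only via x² + y².
Then, observable constraints: a circular section at z = 0 has radius between 1 and 2.
Finally, assembling these constraints gives the stated polynomial.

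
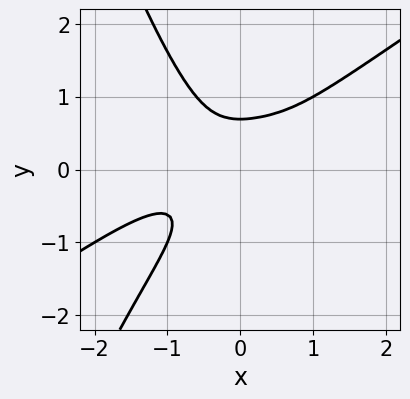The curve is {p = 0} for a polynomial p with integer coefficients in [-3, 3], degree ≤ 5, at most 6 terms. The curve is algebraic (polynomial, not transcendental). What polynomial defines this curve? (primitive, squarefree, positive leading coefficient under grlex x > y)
First, degree: no degree-3 curve has this shape, so deg p = 4.
Then, from the visible intercepts: the curve avoids every integer x-axis point in the box.
Finally, together with the visible shape, these determine p as stated.

2*x^4 - 3*x^3*y + 3*x^2*y - 3*y^3 + 1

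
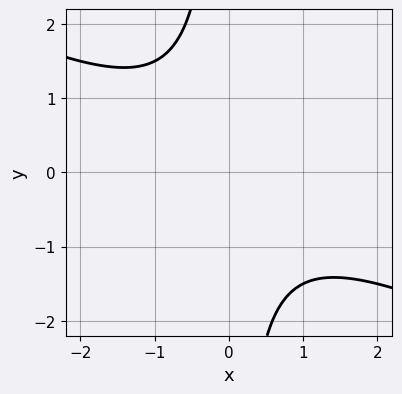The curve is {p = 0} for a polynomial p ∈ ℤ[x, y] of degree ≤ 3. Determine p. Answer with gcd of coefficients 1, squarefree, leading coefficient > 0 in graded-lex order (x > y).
x^2 + 2*x*y + 2

Degree: no degree-1 curve has this shape, so deg p = 2.
Against the integer gridlines: the curve avoids every integer x-axis point in the box; it misses every integer gridline on the y-axis.
Together with the visible shape, these determine p as stated.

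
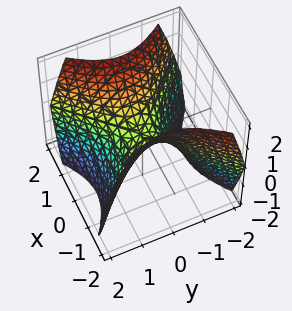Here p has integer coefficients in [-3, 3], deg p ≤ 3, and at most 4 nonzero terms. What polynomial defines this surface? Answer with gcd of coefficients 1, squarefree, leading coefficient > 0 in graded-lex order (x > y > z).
x^2 - y^2 - z

First, the degree is 2 — a hyperbolic paraboloid; a quadric.
Next, symmetries: mirror symmetry y ↦ −y ⇒ only even powers of y; it's symmetric under x → −x, forcing even powers of x.
Next, against the integer gridlines: one y-axis crossing is at y = 0; it crosses the z-axis at the gridline z = 0; it crosses the x-axis at the gridline x = 0.
Finally, putting this together gives p.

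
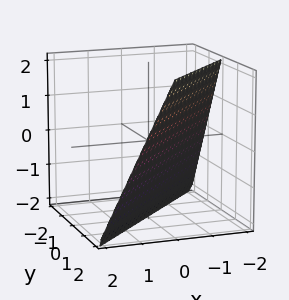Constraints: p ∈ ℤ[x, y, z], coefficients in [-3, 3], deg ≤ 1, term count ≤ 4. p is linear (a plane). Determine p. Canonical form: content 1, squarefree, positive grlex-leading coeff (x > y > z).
2*x - 2*y + z + 2

First, deg p = 1. Every cross-section is a straight line — this is a plane.
Next, from the visible intercepts: one x-axis crossing is at x = -1; it meets the y-axis at y = 1 (among the integer gridlines); one z-axis crossing is at z = -2.
Finally, assembling these constraints gives the stated polynomial.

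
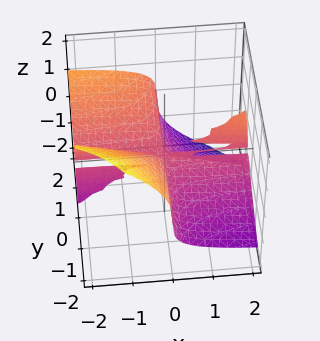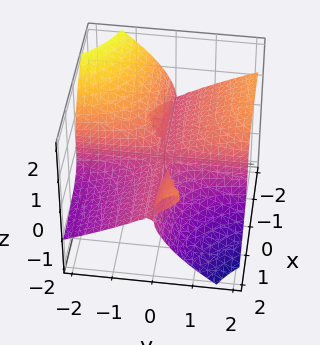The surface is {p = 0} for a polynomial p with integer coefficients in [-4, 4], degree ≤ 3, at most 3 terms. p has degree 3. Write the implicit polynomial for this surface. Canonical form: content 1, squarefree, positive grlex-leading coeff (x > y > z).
(a) There are 2 components. Treating them together as one polynomial.
(b) The degree is 3 — no degree-2 surface has this shape.
(c) Checking where it meets the axes: every point of the y-axis in the box is on the surface; it crosses the z-axis at the gridline z = 0; every point of the x-axis in the box is on the surface.
(d) Putting this together gives p.

2*x*y^2 - 3*x*y*z + 3*z^3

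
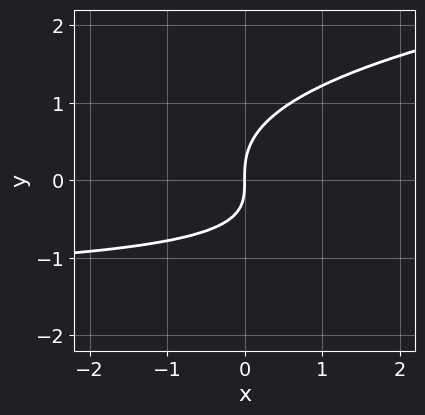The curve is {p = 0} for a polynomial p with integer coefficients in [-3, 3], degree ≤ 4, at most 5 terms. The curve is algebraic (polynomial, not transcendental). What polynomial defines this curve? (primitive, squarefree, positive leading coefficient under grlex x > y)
3*y^3 - 2*x*y - 3*x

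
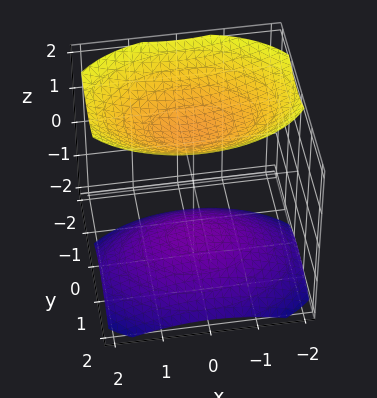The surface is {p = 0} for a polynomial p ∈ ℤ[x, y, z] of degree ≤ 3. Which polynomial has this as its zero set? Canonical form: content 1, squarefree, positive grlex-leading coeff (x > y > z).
x^2 + 2*y^2 + y*z - 2*z^2 + 3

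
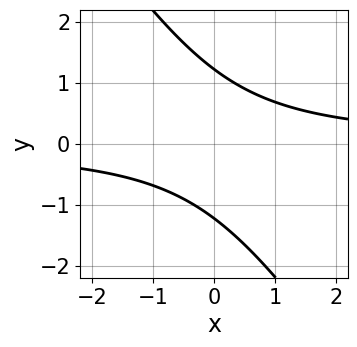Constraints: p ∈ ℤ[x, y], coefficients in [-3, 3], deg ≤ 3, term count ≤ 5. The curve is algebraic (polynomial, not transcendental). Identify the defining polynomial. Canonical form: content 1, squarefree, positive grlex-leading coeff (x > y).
3*x*y + 2*y^2 - 3

(a) Degree: the shape is more complex than any degree-1 curve, so deg p = 2.
(b) From the visible intercepts: no x-intercept at any integer in the box.
(c) Together with the visible shape, these determine p as stated.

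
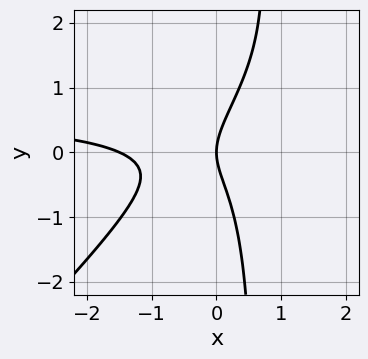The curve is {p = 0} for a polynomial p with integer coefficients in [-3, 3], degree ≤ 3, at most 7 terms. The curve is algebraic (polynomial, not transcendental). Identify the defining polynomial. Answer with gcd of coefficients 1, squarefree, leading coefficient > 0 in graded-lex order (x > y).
deg p = 3.
Against the integer gridlines: it meets the y-axis at y = 0 (among the integer gridlines); it crosses the x-axis at the gridline x = 0.
Putting this together gives p.

3*x^2*y - 3*x*y^2 - 2*x^2 + 2*y^2 - 3*x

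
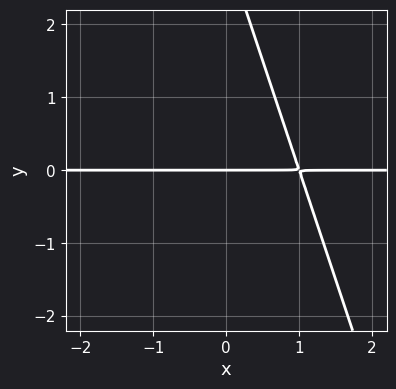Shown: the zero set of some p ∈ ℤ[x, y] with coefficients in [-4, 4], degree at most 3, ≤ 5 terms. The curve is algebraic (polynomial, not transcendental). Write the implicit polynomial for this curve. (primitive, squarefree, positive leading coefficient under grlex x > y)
3*x*y + y^2 - 3*y

Degree: no degree-1 curve has this shape, so deg p = 2.
From the axis intercepts and sections: the visible x-axis segment lies entirely on the curve; it meets the y-axis at y = 0 (among the integer gridlines).
Assembling these constraints gives the stated polynomial.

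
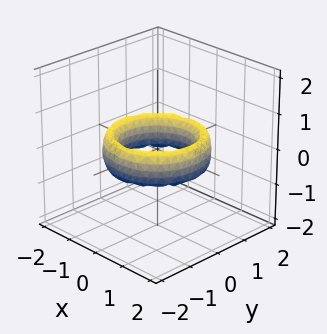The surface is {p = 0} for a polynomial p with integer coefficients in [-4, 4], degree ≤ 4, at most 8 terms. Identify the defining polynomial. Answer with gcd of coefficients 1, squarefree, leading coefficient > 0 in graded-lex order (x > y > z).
(a) The degree is 4 — no degree-3 surface has this shape.
(b) Symmetry: every cross-section ⟂ z is a circle, so x, y appear only via x² + y².
(c) Checking where it meets the axes: a circular section at z = 0 has radius exactly 1; the surface avoids every integer z-axis point in the box.
(d) Assembling these constraints gives the stated polynomial. Check: (0, -1, 0) on the y-axis lies on the surface, and p(0, -1, 0) = 0. ✓

x^4 + 2*x^2*y^2 + y^4 - 3*x^2 - 3*y^2 + z^2 + 2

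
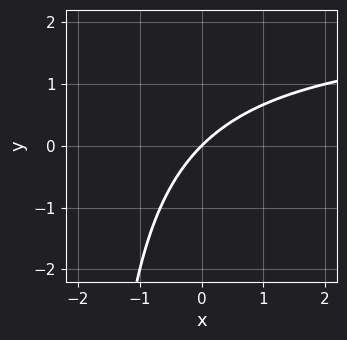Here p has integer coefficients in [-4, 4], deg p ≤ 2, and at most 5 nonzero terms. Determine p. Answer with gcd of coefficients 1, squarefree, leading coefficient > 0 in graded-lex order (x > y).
Degree: a generic line meets the curve in up to 2 points, so deg p = 2.
Reading off the gridlines: it crosses the y-axis at the gridline y = 0; it crosses the x-axis at the gridline x = 0.
Assembling these constraints gives the stated polynomial.

x*y - 2*x + 2*y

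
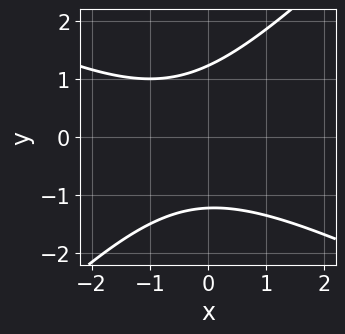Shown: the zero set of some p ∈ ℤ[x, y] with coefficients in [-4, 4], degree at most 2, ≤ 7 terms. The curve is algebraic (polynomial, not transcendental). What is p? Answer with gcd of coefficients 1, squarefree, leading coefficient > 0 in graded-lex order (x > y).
First, degree: no degree-1 curve has this shape, so deg p = 2.
Then, against the integer gridlines: it misses every integer gridline on the x-axis.
Finally, these observations pin down the coefficients.

x^2 + x*y - 2*y^2 + x + 3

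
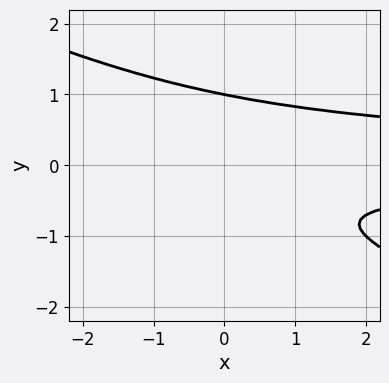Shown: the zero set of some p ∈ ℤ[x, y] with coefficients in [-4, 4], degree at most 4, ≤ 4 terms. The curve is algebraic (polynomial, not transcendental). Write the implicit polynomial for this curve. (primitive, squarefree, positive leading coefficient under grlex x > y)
x*y^2 + 2*y^3 - y - 1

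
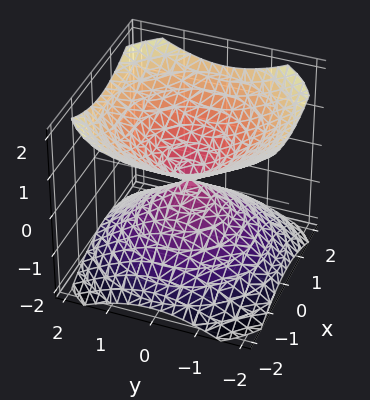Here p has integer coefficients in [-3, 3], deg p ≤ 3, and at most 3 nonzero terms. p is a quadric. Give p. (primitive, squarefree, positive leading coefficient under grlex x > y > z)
2*x^2 + 2*y^2 - 3*z^2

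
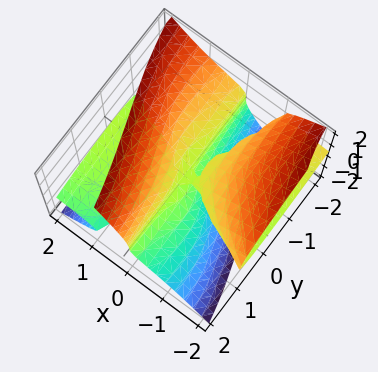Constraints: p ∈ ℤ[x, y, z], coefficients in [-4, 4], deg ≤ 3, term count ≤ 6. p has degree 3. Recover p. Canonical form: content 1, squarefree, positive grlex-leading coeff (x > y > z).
3*x^2*z + x*y^2 + 3*x*y*z + 2*x*z^2 - 3*z^3

First, I count 2 distinct pieces. They look like related sheets of one shape, so recover p as a whole.
Next, degree: the shape is more complex than any degree-2 surface, so deg p = 3.
Then, observable constraints: every point of the x-axis in the box is on the surface; every point of the y-axis in the box is on the surface; it crosses the z-axis at the gridline z = 0.
Finally, putting this together gives p.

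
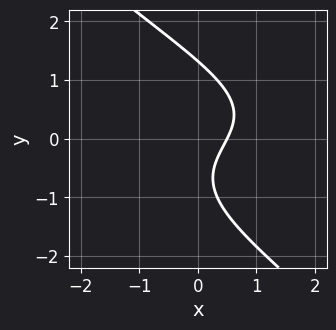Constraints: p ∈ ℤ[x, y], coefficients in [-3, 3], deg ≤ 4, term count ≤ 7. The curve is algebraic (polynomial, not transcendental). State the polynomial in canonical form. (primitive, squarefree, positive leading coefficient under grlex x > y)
x*y^2 + y^3 + 2*x - y - 1

1. Degree: a generic line meets the curve in up to 3 points, so deg p = 3.
2. Putting this together gives p.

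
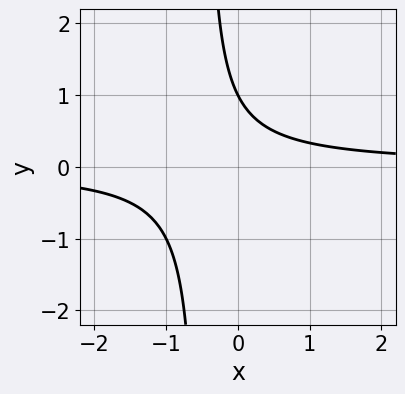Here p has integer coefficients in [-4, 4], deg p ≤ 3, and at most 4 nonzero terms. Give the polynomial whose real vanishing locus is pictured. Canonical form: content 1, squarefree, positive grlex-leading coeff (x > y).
First, deg p = 2. The shape is more complex than any degree-1 curve.
Then, observable constraints: no x-intercept at any integer in the box; it crosses the y-axis at the gridline y = 1.
Finally, these observations pin down the coefficients.

2*x*y + y - 1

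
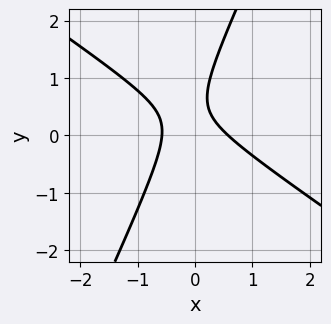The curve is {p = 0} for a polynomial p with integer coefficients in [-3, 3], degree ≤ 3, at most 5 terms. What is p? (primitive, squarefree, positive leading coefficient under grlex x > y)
3*x^2 + 3*x*y - 2*y^2 + 2*y - 1

1. The degree is 2 — no degree-1 curve has this shape.
2. Checking where it meets the axes: the curve avoids every integer y-axis point in the box.
3. Assembling these constraints gives the stated polynomial.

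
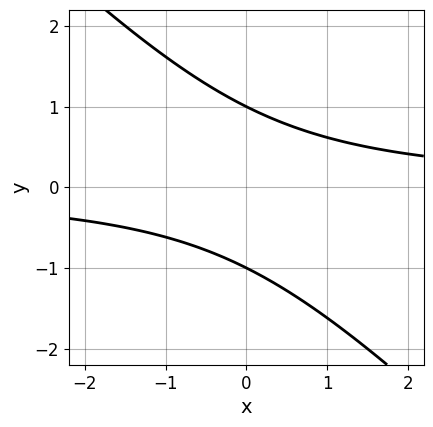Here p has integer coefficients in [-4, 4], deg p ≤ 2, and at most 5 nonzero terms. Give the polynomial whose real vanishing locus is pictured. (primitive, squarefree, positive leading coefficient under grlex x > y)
x*y + y^2 - 1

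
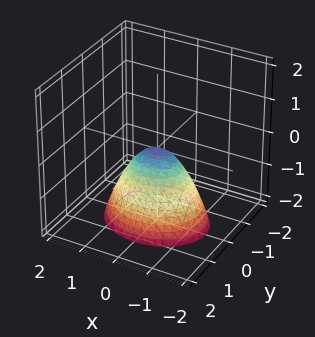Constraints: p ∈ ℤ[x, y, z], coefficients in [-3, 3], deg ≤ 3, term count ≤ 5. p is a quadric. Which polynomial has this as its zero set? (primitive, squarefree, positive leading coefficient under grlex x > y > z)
1. The degree is 2 — a single bowl opening along one axis; a quadric.
2. Symmetries: mirror symmetry x ↦ −x ⇒ only even powers of x; mirror symmetry y ↦ −y ⇒ only even powers of y.
3. From the visible intercepts: it crosses the y-axis at the gridline y = 0; it meets the x-axis at x = 0 (among the integer gridlines); it meets the z-axis at z = 0 (among the integer gridlines).
4. These observations pin down the coefficients.

2*x^2 + 3*y^2 + 2*z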